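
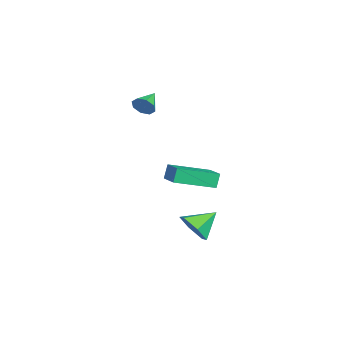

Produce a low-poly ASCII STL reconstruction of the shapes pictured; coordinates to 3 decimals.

solid 
facet normal 0.836 -0.440 -0.328
outer loop
vertex -3.072 -1.015 3.785
vertex -3.364 -1.158 3.233
vertex -3.019 -0.663 3.448
endloop
endfacet
facet normal 0.133 0.675 0.726
outer loop
vertex -3.072 -1.015 3.785
vertex -3.019 -0.663 3.448
vertex -4.416 -0.602 3.647
endloop
endfacet
facet normal 0.836 -0.441 -0.327
outer loop
vertex -3.019 -0.663 3.448
vertex -3.364 -1.158 3.233
vertex -3.167 -0.601 2.986
endloop
endfacet
facet normal 0.060 0.992 0.114
outer loop
vertex -3.019 -0.663 3.448
vertex -3.167 -0.601 2.986
vertex -4.416 -0.602 3.647
endloop
endfacet
facet normal 0.836 -0.441 -0.328
outer loop
vertex -3.167 -0.601 2.986
vertex -3.364 -1.158 3.233
vertex -3.431 -0.865 2.668
endloop
endfacet
facet normal -0.256 0.838 -0.483
outer loop
vertex -3.167 -0.601 2.986
vertex -3.431 -0.865 2.668
vertex -4.416 -0.602 3.647
endloop
endfacet
facet normal 0.836 -0.441 -0.328
outer loop
vertex -3.431 -0.865 2.668
vertex -3.364 -1.158 3.233
vertex -3.655 -1.3 2.682
endloop
endfacet
facet normal -0.630 0.302 -0.715
outer loop
vertex -3.431 -0.865 2.668
vertex -3.655 -1.3 2.682
vertex -4.416 -0.602 3.647
endloop
endfacet
facet normal 0.836 -0.441 -0.328
outer loop
vertex -3.655 -1.3 2.682
vertex -3.364 -1.158 3.233
vertex -3.709 -1.652 3.018
endloop
endfacet
facet normal -0.842 -0.299 -0.448
outer loop
vertex -3.655 -1.3 2.682
vertex -3.709 -1.652 3.018
vertex -4.416 -0.602 3.647
endloop
endfacet
facet normal 0.836 -0.441 -0.328
outer loop
vertex -3.709 -1.652 3.018
vertex -3.364 -1.158 3.233
vertex -3.56 -1.714 3.481
endloop
endfacet
facet normal -0.769 -0.617 0.165
outer loop
vertex -3.709 -1.652 3.018
vertex -3.56 -1.714 3.481
vertex -4.416 -0.602 3.647
endloop
endfacet
facet normal 0.835 -0.441 -0.329
outer loop
vertex -3.56 -1.714 3.481
vertex -3.364 -1.158 3.233
vertex -3.296 -1.451 3.798
endloop
endfacet
facet normal -0.454 -0.463 0.762
outer loop
vertex -3.56 -1.714 3.481
vertex -3.296 -1.451 3.798
vertex -4.416 -0.602 3.647
endloop
endfacet
facet normal 0.836 -0.439 -0.328
outer loop
vertex -3.296 -1.451 3.798
vertex -3.364 -1.158 3.233
vertex -3.072 -1.015 3.785
endloop
endfacet
facet normal -0.080 0.071 0.994
outer loop
vertex -3.296 -1.451 3.798
vertex -3.072 -1.015 3.785
vertex -4.416 -0.602 3.647
endloop
endfacet
facet normal 0.406 -0.760 -0.508
outer loop
vertex 3.164 1.663 -2.267
vertex 2.558 1.061 -1.851
vertex 2.323 1.482 -2.669
endloop
endfacet
facet normal -0.009 0.919 -0.394
outer loop
vertex 3.164 1.663 -2.267
vertex 2.323 1.482 -2.669
vertex 1.982 2.139 -1.129
endloop
endfacet
facet normal 0.406 -0.760 -0.508
outer loop
vertex 2.323 1.482 -2.669
vertex 2.558 1.061 -1.851
vertex 1.717 0.88 -2.253
endloop
endfacet
facet normal -0.770 0.508 -0.387
outer loop
vertex 2.323 1.482 -2.669
vertex 1.717 0.88 -2.253
vertex 1.982 2.139 -1.129
endloop
endfacet
facet normal 0.406 -0.760 -0.508
outer loop
vertex 1.717 0.88 -2.253
vertex 2.558 1.061 -1.851
vertex 1.952 0.459 -1.435
endloop
endfacet
facet normal -0.965 -0.030 0.262
outer loop
vertex 1.717 0.88 -2.253
vertex 1.952 0.459 -1.435
vertex 1.982 2.139 -1.129
endloop
endfacet
facet normal 0.405 -0.760 -0.509
outer loop
vertex 1.952 0.459 -1.435
vertex 2.558 1.061 -1.851
vertex 2.794 0.639 -1.033
endloop
endfacet
facet normal -0.398 -0.158 0.904
outer loop
vertex 1.952 0.459 -1.435
vertex 2.794 0.639 -1.033
vertex 1.982 2.139 -1.129
endloop
endfacet
facet normal 0.405 -0.760 -0.509
outer loop
vertex 2.794 0.639 -1.033
vertex 2.558 1.061 -1.851
vertex 3.4 1.241 -1.449
endloop
endfacet
facet normal 0.363 0.254 0.896
outer loop
vertex 2.794 0.639 -1.033
vertex 3.4 1.241 -1.449
vertex 1.982 2.139 -1.129
endloop
endfacet
facet normal 0.405 -0.760 -0.509
outer loop
vertex 3.4 1.241 -1.449
vertex 2.558 1.061 -1.851
vertex 3.164 1.663 -2.267
endloop
endfacet
facet normal 0.558 0.792 0.248
outer loop
vertex 3.4 1.241 -1.449
vertex 3.164 1.663 -2.267
vertex 1.982 2.139 -1.129
endloop
endfacet
facet normal -0.909 -0.324 -0.262
outer loop
vertex -1.376 -0.032 0.289
vertex -1.904 1.988 -0.374
vertex -1.087 -0.212 -0.49
endloop
endfacet
facet normal 0.241 -0.922 0.302
outer loop
vertex 0.104 0.212 -0.146
vertex -1.376 -0.032 0.289
vertex -1.087 -0.212 -0.49
endloop
endfacet
facet normal -0.909 -0.324 -0.264
outer loop
vertex -1.087 -0.212 -0.49
vertex -1.904 1.988 -0.374
vertex -1.614 1.808 -1.153
endloop
endfacet
facet normal 0.340 -0.212 -0.916
outer loop
vertex -1.614 1.808 -1.153
vertex 0.104 0.212 -0.146
vertex -1.087 -0.212 -0.49
endloop
endfacet
facet normal -0.340 0.212 0.916
outer loop
vertex -1.376 -0.032 0.289
vertex -0.713 2.412 -0.03
vertex -1.904 1.988 -0.374
endloop
endfacet
facet normal 0.241 -0.922 0.303
outer loop
vertex -0.186 0.392 0.633
vertex -1.376 -0.032 0.289
vertex 0.104 0.212 -0.146
endloop
endfacet
facet normal -0.340 0.212 0.916
outer loop
vertex -0.186 0.392 0.633
vertex -0.713 2.412 -0.03
vertex -1.376 -0.032 0.289
endloop
endfacet
facet normal -0.241 0.922 -0.303
outer loop
vertex -1.904 1.988 -0.374
vertex -0.713 2.412 -0.03
vertex -1.614 1.808 -1.153
endloop
endfacet
facet normal 0.340 -0.212 -0.916
outer loop
vertex -0.424 2.232 -0.809
vertex 0.104 0.212 -0.146
vertex -1.614 1.808 -1.153
endloop
endfacet
facet normal -0.241 0.922 -0.303
outer loop
vertex -1.614 1.808 -1.153
vertex -0.713 2.412 -0.03
vertex -0.424 2.232 -0.809
endloop
endfacet
facet normal 0.909 0.324 0.263
outer loop
vertex -0.424 2.232 -0.809
vertex -0.186 0.392 0.633
vertex 0.104 0.212 -0.146
endloop
endfacet
facet normal 0.909 0.323 0.263
outer loop
vertex -0.713 2.412 -0.03
vertex -0.186 0.392 0.633
vertex -0.424 2.232 -0.809
endloop
endfacet

endsolid


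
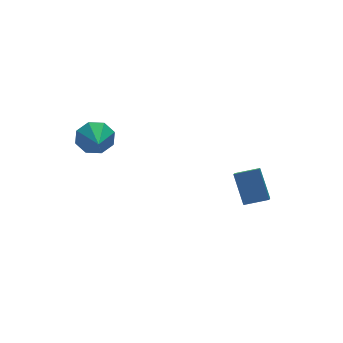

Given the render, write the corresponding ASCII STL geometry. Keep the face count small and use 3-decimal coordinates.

solid 
facet normal 0.356 0.865 -0.355
outer loop
vertex -3.017 0.976 1.522
vertex -3.569 0.878 0.73
vertex -3.688 1.285 1.602
endloop
endfacet
facet normal 0.076 -0.091 0.993
outer loop
vertex -3.017 0.976 1.522
vertex -3.688 1.285 1.602
vertex -4.291 -0.878 1.45
endloop
endfacet
facet normal 0.355 0.865 -0.355
outer loop
vertex -3.688 1.285 1.602
vertex -3.569 0.878 0.73
vertex -4.288 1.355 1.172
endloop
endfacet
facet normal -0.572 0.102 0.814
outer loop
vertex -3.688 1.285 1.602
vertex -4.288 1.355 1.172
vertex -4.291 -0.878 1.45
endloop
endfacet
facet normal 0.356 0.865 -0.355
outer loop
vertex -4.288 1.355 1.172
vertex -3.569 0.878 0.73
vertex -4.468 1.146 0.482
endloop
endfacet
facet normal -0.969 0.032 0.243
outer loop
vertex -4.288 1.355 1.172
vertex -4.468 1.146 0.482
vertex -4.291 -0.878 1.45
endloop
endfacet
facet normal 0.356 0.864 -0.356
outer loop
vertex -4.468 1.146 0.482
vertex -3.569 0.878 0.73
vertex -4.121 0.779 -0.062
endloop
endfacet
facet normal -0.884 -0.262 -0.387
outer loop
vertex -4.468 1.146 0.482
vertex -4.121 0.779 -0.062
vertex -4.291 -0.878 1.45
endloop
endfacet
facet normal 0.355 0.865 -0.356
outer loop
vertex -4.121 0.779 -0.062
vertex -3.569 0.878 0.73
vertex -3.45 0.47 -0.143
endloop
endfacet
facet normal -0.365 -0.607 -0.706
outer loop
vertex -4.121 0.779 -0.062
vertex -3.45 0.47 -0.143
vertex -4.291 -0.878 1.45
endloop
endfacet
facet normal 0.356 0.864 -0.355
outer loop
vertex -3.45 0.47 -0.143
vertex -3.569 0.878 0.73
vertex -2.85 0.4 0.288
endloop
endfacet
facet normal 0.285 -0.801 -0.527
outer loop
vertex -3.45 0.47 -0.143
vertex -2.85 0.4 0.288
vertex -4.291 -0.878 1.45
endloop
endfacet
facet normal 0.356 0.864 -0.355
outer loop
vertex -2.85 0.4 0.288
vertex -3.569 0.878 0.73
vertex -2.67 0.609 0.977
endloop
endfacet
facet normal 0.682 -0.730 0.043
outer loop
vertex -2.85 0.4 0.288
vertex -2.67 0.609 0.977
vertex -4.291 -0.878 1.45
endloop
endfacet
facet normal 0.356 0.864 -0.355
outer loop
vertex -2.67 0.609 0.977
vertex -3.569 0.878 0.73
vertex -3.017 0.976 1.522
endloop
endfacet
facet normal 0.597 -0.436 0.674
outer loop
vertex -2.67 0.609 0.977
vertex -3.017 0.976 1.522
vertex -4.291 -0.878 1.45
endloop
endfacet
facet normal -0.855 0.445 -0.265
outer loop
vertex 1.767 -3.71 -3.065
vertex 1.821 -2.699 -1.541
vertex 2.238 -3.069 -3.507
endloop
endfacet
facet normal -0.030 -0.552 -0.833
outer loop
vertex 3.299 -3.621 -3.179
vertex 1.767 -3.71 -3.065
vertex 2.238 -3.069 -3.507
endloop
endfacet
facet normal -0.855 0.445 -0.265
outer loop
vertex 2.238 -3.069 -3.507
vertex 1.821 -2.699 -1.541
vertex 2.292 -2.058 -1.983
endloop
endfacet
facet normal 0.517 0.705 -0.486
outer loop
vertex 2.292 -2.058 -1.983
vertex 3.299 -3.621 -3.179
vertex 2.238 -3.069 -3.507
endloop
endfacet
facet normal -0.517 -0.705 0.486
outer loop
vertex 1.767 -3.71 -3.065
vertex 2.882 -3.251 -1.213
vertex 1.821 -2.699 -1.541
endloop
endfacet
facet normal -0.030 -0.552 -0.833
outer loop
vertex 2.828 -4.262 -2.737
vertex 1.767 -3.71 -3.065
vertex 3.299 -3.621 -3.179
endloop
endfacet
facet normal -0.517 -0.705 0.486
outer loop
vertex 2.828 -4.262 -2.737
vertex 2.882 -3.251 -1.213
vertex 1.767 -3.71 -3.065
endloop
endfacet
facet normal 0.030 0.552 0.833
outer loop
vertex 1.821 -2.699 -1.541
vertex 2.882 -3.251 -1.213
vertex 2.292 -2.058 -1.983
endloop
endfacet
facet normal 0.517 0.705 -0.486
outer loop
vertex 3.353 -2.61 -1.655
vertex 3.299 -3.621 -3.179
vertex 2.292 -2.058 -1.983
endloop
endfacet
facet normal 0.030 0.552 0.833
outer loop
vertex 2.292 -2.058 -1.983
vertex 2.882 -3.251 -1.213
vertex 3.353 -2.61 -1.655
endloop
endfacet
facet normal 0.855 -0.445 0.265
outer loop
vertex 3.353 -2.61 -1.655
vertex 2.828 -4.262 -2.737
vertex 3.299 -3.621 -3.179
endloop
endfacet
facet normal 0.855 -0.445 0.265
outer loop
vertex 2.882 -3.251 -1.213
vertex 2.828 -4.262 -2.737
vertex 3.353 -2.61 -1.655
endloop
endfacet

endsolid


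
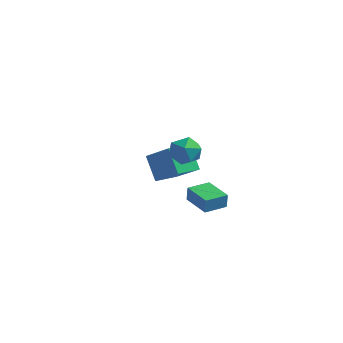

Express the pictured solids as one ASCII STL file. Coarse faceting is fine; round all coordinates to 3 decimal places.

solid 
facet normal -0.356 0.933 -0.058
outer loop
vertex 0.181 -2.899 2.331
vertex -0.104 -2.959 3.109
vertex 0.664 -2.675 2.969
endloop
endfacet
facet normal 0.223 0.855 -0.469
outer loop
vertex 0.181 -2.899 2.331
vertex 0.664 -2.675 2.969
vertex 0.985 -3.106 2.336
endloop
endfacet
facet normal 0.092 0.333 -0.938
outer loop
vertex 0.181 -2.899 2.331
vertex 0.985 -3.106 2.336
vertex 0.416 -3.657 2.085
endloop
endfacet
facet normal -0.569 0.089 -0.818
outer loop
vertex 0.181 -2.899 2.331
vertex 0.416 -3.657 2.085
vertex -0.257 -3.566 2.563
endloop
endfacet
facet normal -0.845 0.459 -0.274
outer loop
vertex 0.181 -2.899 2.331
vertex -0.257 -3.566 2.563
vertex -0.104 -2.959 3.109
endloop
endfacet
facet normal 0.763 0.644 -0.052
outer loop
vertex 0.985 -3.106 2.336
vertex 0.664 -2.675 2.969
vertex 1.197 -3.294 3.117
endloop
endfacet
facet normal -0.174 0.772 0.612
outer loop
vertex 0.664 -2.675 2.969
vertex -0.104 -2.959 3.109
vertex 0.524 -3.203 3.595
endloop
endfacet
facet normal -0.965 0.006 0.263
outer loop
vertex -0.104 -2.959 3.109
vertex -0.257 -3.566 2.563
vertex -0.045 -3.754 3.344
endloop
endfacet
facet normal -0.518 -0.593 -0.616
outer loop
vertex -0.257 -3.566 2.563
vertex 0.416 -3.657 2.085
vertex 0.276 -4.185 2.711
endloop
endfacet
facet normal 0.550 -0.199 -0.811
outer loop
vertex 0.416 -3.657 2.085
vertex 0.985 -3.106 2.336
vertex 1.044 -3.901 2.571
endloop
endfacet
facet normal 0.569 -0.089 0.818
outer loop
vertex 0.759 -3.961 3.349
vertex 1.197 -3.294 3.117
vertex 0.524 -3.203 3.595
endloop
endfacet
facet normal -0.092 -0.333 0.938
outer loop
vertex 0.759 -3.961 3.349
vertex 0.524 -3.203 3.595
vertex -0.045 -3.754 3.344
endloop
endfacet
facet normal -0.223 -0.855 0.469
outer loop
vertex 0.759 -3.961 3.349
vertex -0.045 -3.754 3.344
vertex 0.276 -4.185 2.711
endloop
endfacet
facet normal 0.356 -0.933 0.058
outer loop
vertex 0.759 -3.961 3.349
vertex 0.276 -4.185 2.711
vertex 1.044 -3.901 2.571
endloop
endfacet
facet normal 0.845 -0.459 0.274
outer loop
vertex 0.759 -3.961 3.349
vertex 1.044 -3.901 2.571
vertex 1.197 -3.294 3.117
endloop
endfacet
facet normal 0.518 0.593 0.616
outer loop
vertex 0.524 -3.203 3.595
vertex 1.197 -3.294 3.117
vertex 0.664 -2.675 2.969
endloop
endfacet
facet normal -0.550 0.199 0.811
outer loop
vertex -0.045 -3.754 3.344
vertex 0.524 -3.203 3.595
vertex -0.104 -2.959 3.109
endloop
endfacet
facet normal -0.763 -0.644 0.052
outer loop
vertex 0.276 -4.185 2.711
vertex -0.045 -3.754 3.344
vertex -0.257 -3.566 2.563
endloop
endfacet
facet normal 0.174 -0.772 -0.612
outer loop
vertex 1.044 -3.901 2.571
vertex 0.276 -4.185 2.711
vertex 0.416 -3.657 2.085
endloop
endfacet
facet normal 0.965 -0.006 -0.263
outer loop
vertex 1.197 -3.294 3.117
vertex 1.044 -3.901 2.571
vertex 0.985 -3.106 2.336
endloop
endfacet
facet normal -0.765 0.225 -0.604
outer loop
vertex -4.567 1.207 -1.349
vertex -4.112 2.374 -1.491
vertex -3.745 0.738 -2.564
endloop
endfacet
facet normal -0.361 -0.926 0.113
outer loop
vertex -2.208 0.286 -1.349
vertex -4.567 1.207 -1.349
vertex -3.745 0.738 -2.564
endloop
endfacet
facet normal -0.764 0.225 -0.605
outer loop
vertex -3.745 0.738 -2.564
vertex -4.112 2.374 -1.491
vertex -3.289 1.904 -2.706
endloop
endfacet
facet normal 0.534 -0.305 -0.789
outer loop
vertex -3.289 1.904 -2.706
vertex -2.208 0.286 -1.349
vertex -3.745 0.738 -2.564
endloop
endfacet
facet normal -0.534 0.304 0.789
outer loop
vertex -4.567 1.207 -1.349
vertex -2.575 1.922 -0.276
vertex -4.112 2.374 -1.491
endloop
endfacet
facet normal -0.361 -0.926 0.113
outer loop
vertex -3.031 0.756 -0.134
vertex -4.567 1.207 -1.349
vertex -2.208 0.286 -1.349
endloop
endfacet
facet normal -0.534 0.305 0.788
outer loop
vertex -3.031 0.756 -0.134
vertex -2.575 1.922 -0.276
vertex -4.567 1.207 -1.349
endloop
endfacet
facet normal 0.362 0.925 -0.113
outer loop
vertex -4.112 2.374 -1.491
vertex -2.575 1.922 -0.276
vertex -3.289 1.904 -2.706
endloop
endfacet
facet normal 0.534 -0.304 -0.789
outer loop
vertex -1.753 1.453 -1.491
vertex -2.208 0.286 -1.349
vertex -3.289 1.904 -2.706
endloop
endfacet
facet normal 0.361 0.926 -0.113
outer loop
vertex -3.289 1.904 -2.706
vertex -2.575 1.922 -0.276
vertex -1.753 1.453 -1.491
endloop
endfacet
facet normal 0.764 -0.224 0.605
outer loop
vertex -1.753 1.453 -1.491
vertex -3.031 0.756 -0.134
vertex -2.208 0.286 -1.349
endloop
endfacet
facet normal 0.764 -0.225 0.604
outer loop
vertex -2.575 1.922 -0.276
vertex -3.031 0.756 -0.134
vertex -1.753 1.453 -1.491
endloop
endfacet
facet normal -0.906 0.420 0.056
outer loop
vertex -2.505 1.608 -3.087
vertex -1.989 2.724 -3.118
vertex -2.555 1.609 -3.896
endloop
endfacet
facet normal -0.420 -0.907 0.025
outer loop
vertex -1.151 0.956 -3.982
vertex -2.505 1.608 -3.087
vertex -2.555 1.609 -3.896
endloop
endfacet
facet normal -0.905 0.421 0.055
outer loop
vertex -2.555 1.609 -3.896
vertex -1.989 2.724 -3.118
vertex -2.038 2.724 -3.926
endloop
endfacet
facet normal -0.061 0.001 -0.998
outer loop
vertex -2.038 2.724 -3.926
vertex -1.151 0.956 -3.982
vertex -2.555 1.609 -3.896
endloop
endfacet
facet normal 0.061 -0.000 0.998
outer loop
vertex -2.505 1.608 -3.087
vertex -0.585 2.071 -3.204
vertex -1.989 2.724 -3.118
endloop
endfacet
facet normal -0.420 -0.907 0.025
outer loop
vertex -1.102 0.956 -3.174
vertex -2.505 1.608 -3.087
vertex -1.151 0.956 -3.982
endloop
endfacet
facet normal 0.061 -0.002 0.998
outer loop
vertex -1.102 0.956 -3.174
vertex -0.585 2.071 -3.204
vertex -2.505 1.608 -3.087
endloop
endfacet
facet normal 0.420 0.907 -0.025
outer loop
vertex -1.989 2.724 -3.118
vertex -0.585 2.071 -3.204
vertex -2.038 2.724 -3.926
endloop
endfacet
facet normal -0.062 0.001 -0.998
outer loop
vertex -0.635 2.072 -4.013
vertex -1.151 0.956 -3.982
vertex -2.038 2.724 -3.926
endloop
endfacet
facet normal 0.420 0.907 -0.025
outer loop
vertex -2.038 2.724 -3.926
vertex -0.585 2.071 -3.204
vertex -0.635 2.072 -4.013
endloop
endfacet
facet normal 0.906 -0.420 -0.055
outer loop
vertex -0.635 2.072 -4.013
vertex -1.102 0.956 -3.174
vertex -1.151 0.956 -3.982
endloop
endfacet
facet normal 0.905 -0.421 -0.056
outer loop
vertex -0.585 2.071 -3.204
vertex -1.102 0.956 -3.174
vertex -0.635 2.072 -4.013
endloop
endfacet

endsolid


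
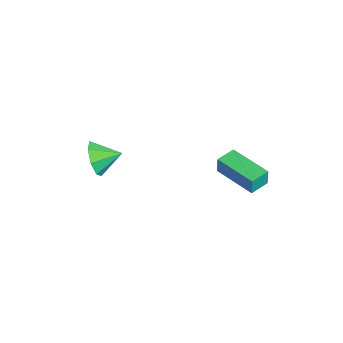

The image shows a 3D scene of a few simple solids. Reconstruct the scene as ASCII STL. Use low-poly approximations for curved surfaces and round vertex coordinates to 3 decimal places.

solid 
facet normal -0.227 -0.919 -0.322
outer loop
vertex 0.527 -3.656 2.008
vertex 0.024 -3.801 2.777
vertex -0.152 -3.461 1.929
endloop
endfacet
facet normal 0.287 0.765 -0.577
outer loop
vertex 0.527 -3.656 2.008
vertex -0.152 -3.461 1.929
vertex 0.296 -2.699 3.163
endloop
endfacet
facet normal -0.228 -0.919 -0.321
outer loop
vertex -0.152 -3.461 1.929
vertex 0.024 -3.801 2.777
vertex -0.729 -3.464 2.347
endloop
endfacet
facet normal -0.307 0.856 -0.417
outer loop
vertex -0.152 -3.461 1.929
vertex -0.729 -3.464 2.347
vertex 0.296 -2.699 3.163
endloop
endfacet
facet normal -0.226 -0.919 -0.323
outer loop
vertex -0.729 -3.464 2.347
vertex 0.024 -3.801 2.777
vertex -0.865 -3.666 3.016
endloop
endfacet
facet normal -0.644 0.759 0.098
outer loop
vertex -0.729 -3.464 2.347
vertex -0.865 -3.666 3.016
vertex 0.296 -2.699 3.163
endloop
endfacet
facet normal -0.226 -0.919 -0.322
outer loop
vertex -0.865 -3.666 3.016
vertex 0.024 -3.801 2.777
vertex -0.48 -3.946 3.545
endloop
endfacet
facet normal -0.526 0.531 0.664
outer loop
vertex -0.865 -3.666 3.016
vertex -0.48 -3.946 3.545
vertex 0.296 -2.699 3.163
endloop
endfacet
facet normal -0.227 -0.919 -0.323
outer loop
vertex -0.48 -3.946 3.545
vertex 0.024 -3.801 2.777
vertex 0.2 -4.142 3.624
endloop
endfacet
facet normal -0.023 0.306 0.952
outer loop
vertex -0.48 -3.946 3.545
vertex 0.2 -4.142 3.624
vertex 0.296 -2.699 3.163
endloop
endfacet
facet normal -0.227 -0.919 -0.323
outer loop
vertex 0.2 -4.142 3.624
vertex 0.024 -3.801 2.777
vertex 0.776 -4.138 3.207
endloop
endfacet
facet normal 0.572 0.215 0.792
outer loop
vertex 0.2 -4.142 3.624
vertex 0.776 -4.138 3.207
vertex 0.296 -2.699 3.163
endloop
endfacet
facet normal -0.228 -0.919 -0.322
outer loop
vertex 0.776 -4.138 3.207
vertex 0.024 -3.801 2.777
vertex 0.912 -3.937 2.537
endloop
endfacet
facet normal 0.909 0.312 0.278
outer loop
vertex 0.776 -4.138 3.207
vertex 0.912 -3.937 2.537
vertex 0.296 -2.699 3.163
endloop
endfacet
facet normal -0.228 -0.919 -0.322
outer loop
vertex 0.912 -3.937 2.537
vertex 0.024 -3.801 2.777
vertex 0.527 -3.656 2.008
endloop
endfacet
facet normal 0.791 0.540 -0.289
outer loop
vertex 0.912 -3.937 2.537
vertex 0.527 -3.656 2.008
vertex 0.296 -2.699 3.163
endloop
endfacet
facet normal -0.514 0.855 0.067
outer loop
vertex 1.439 1.856 3.489
vertex 3.16 2.902 3.33
vertex 1.352 1.871 2.634
endloop
endfacet
facet normal -0.852 -0.518 0.078
outer loop
vertex 1.84 1.058 2.57
vertex 1.439 1.856 3.489
vertex 1.352 1.871 2.634
endloop
endfacet
facet normal -0.513 0.856 0.066
outer loop
vertex 1.352 1.871 2.634
vertex 3.16 2.902 3.33
vertex 3.073 2.916 2.475
endloop
endfacet
facet normal -0.102 0.017 -0.995
outer loop
vertex 3.073 2.916 2.475
vertex 1.84 1.058 2.57
vertex 1.352 1.871 2.634
endloop
endfacet
facet normal 0.102 -0.017 0.995
outer loop
vertex 1.439 1.856 3.489
vertex 3.648 2.089 3.266
vertex 3.16 2.902 3.33
endloop
endfacet
facet normal -0.852 -0.518 0.078
outer loop
vertex 1.927 1.044 3.425
vertex 1.439 1.856 3.489
vertex 1.84 1.058 2.57
endloop
endfacet
facet normal 0.102 -0.017 0.995
outer loop
vertex 1.927 1.044 3.425
vertex 3.648 2.089 3.266
vertex 1.439 1.856 3.489
endloop
endfacet
facet normal 0.852 0.518 -0.078
outer loop
vertex 3.16 2.902 3.33
vertex 3.648 2.089 3.266
vertex 3.073 2.916 2.475
endloop
endfacet
facet normal -0.102 0.017 -0.995
outer loop
vertex 3.561 2.104 2.411
vertex 1.84 1.058 2.57
vertex 3.073 2.916 2.475
endloop
endfacet
facet normal 0.852 0.518 -0.078
outer loop
vertex 3.073 2.916 2.475
vertex 3.648 2.089 3.266
vertex 3.561 2.104 2.411
endloop
endfacet
facet normal 0.514 -0.855 -0.066
outer loop
vertex 3.561 2.104 2.411
vertex 1.927 1.044 3.425
vertex 1.84 1.058 2.57
endloop
endfacet
facet normal 0.513 -0.856 -0.067
outer loop
vertex 3.648 2.089 3.266
vertex 1.927 1.044 3.425
vertex 3.561 2.104 2.411
endloop
endfacet

endsolid


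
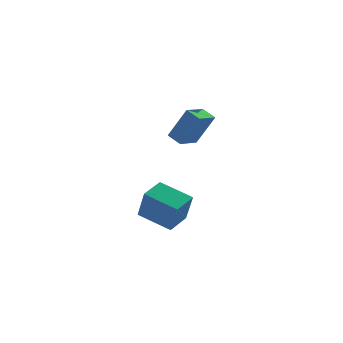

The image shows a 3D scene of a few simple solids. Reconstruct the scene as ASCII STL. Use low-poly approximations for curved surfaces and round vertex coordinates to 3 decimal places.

solid 
facet normal -0.853 0.378 0.360
outer loop
vertex -1.457 3.219 -1.409
vertex -0.707 4.525 -1.001
vertex -1.884 4.055 -3.299
endloop
endfacet
facet normal -0.481 -0.837 -0.262
outer loop
vertex -0.033 3.235 -4.079
vertex -1.457 3.219 -1.409
vertex -1.884 4.055 -3.299
endloop
endfacet
facet normal -0.853 0.378 0.360
outer loop
vertex -1.884 4.055 -3.299
vertex -0.707 4.525 -1.001
vertex -1.134 5.361 -2.891
endloop
endfacet
facet normal -0.202 0.396 -0.896
outer loop
vertex -1.134 5.361 -2.891
vertex -0.033 3.235 -4.079
vertex -1.884 4.055 -3.299
endloop
endfacet
facet normal 0.202 -0.396 0.896
outer loop
vertex -1.457 3.219 -1.409
vertex 1.144 3.705 -1.781
vertex -0.707 4.525 -1.001
endloop
endfacet
facet normal -0.481 -0.837 -0.262
outer loop
vertex 0.394 2.399 -2.189
vertex -1.457 3.219 -1.409
vertex -0.033 3.235 -4.079
endloop
endfacet
facet normal 0.202 -0.396 0.896
outer loop
vertex 0.394 2.399 -2.189
vertex 1.144 3.705 -1.781
vertex -1.457 3.219 -1.409
endloop
endfacet
facet normal 0.481 0.837 0.262
outer loop
vertex -0.707 4.525 -1.001
vertex 1.144 3.705 -1.781
vertex -1.134 5.361 -2.891
endloop
endfacet
facet normal -0.202 0.396 -0.896
outer loop
vertex 0.717 4.541 -3.671
vertex -0.033 3.235 -4.079
vertex -1.134 5.361 -2.891
endloop
endfacet
facet normal 0.481 0.837 0.262
outer loop
vertex -1.134 5.361 -2.891
vertex 1.144 3.705 -1.781
vertex 0.717 4.541 -3.671
endloop
endfacet
facet normal 0.853 -0.378 -0.360
outer loop
vertex 0.717 4.541 -3.671
vertex 0.394 2.399 -2.189
vertex -0.033 3.235 -4.079
endloop
endfacet
facet normal 0.853 -0.378 -0.360
outer loop
vertex 1.144 3.705 -1.781
vertex 0.394 2.399 -2.189
vertex 0.717 4.541 -3.671
endloop
endfacet
facet normal -0.707 0.559 0.433
outer loop
vertex 0.855 2.742 4.952
vertex 1.641 3.953 4.673
vertex -0.154 2.955 3.031
endloop
endfacet
facet normal -0.535 -0.823 0.190
outer loop
vertex 0.539 2.407 2.607
vertex 0.855 2.742 4.952
vertex -0.154 2.955 3.031
endloop
endfacet
facet normal -0.707 0.559 0.433
outer loop
vertex -0.154 2.955 3.031
vertex 1.641 3.953 4.673
vertex 0.632 4.165 2.752
endloop
endfacet
facet normal -0.462 0.097 -0.881
outer loop
vertex 0.632 4.165 2.752
vertex 0.539 2.407 2.607
vertex -0.154 2.955 3.031
endloop
endfacet
facet normal 0.462 -0.097 0.881
outer loop
vertex 0.855 2.742 4.952
vertex 2.334 3.405 4.249
vertex 1.641 3.953 4.673
endloop
endfacet
facet normal -0.534 -0.824 0.190
outer loop
vertex 1.548 2.195 4.528
vertex 0.855 2.742 4.952
vertex 0.539 2.407 2.607
endloop
endfacet
facet normal 0.462 -0.097 0.881
outer loop
vertex 1.548 2.195 4.528
vertex 2.334 3.405 4.249
vertex 0.855 2.742 4.952
endloop
endfacet
facet normal 0.535 0.823 -0.190
outer loop
vertex 1.641 3.953 4.673
vertex 2.334 3.405 4.249
vertex 0.632 4.165 2.752
endloop
endfacet
facet normal -0.463 0.097 -0.881
outer loop
vertex 1.325 3.618 2.328
vertex 0.539 2.407 2.607
vertex 0.632 4.165 2.752
endloop
endfacet
facet normal 0.534 0.824 -0.189
outer loop
vertex 0.632 4.165 2.752
vertex 2.334 3.405 4.249
vertex 1.325 3.618 2.328
endloop
endfacet
facet normal 0.707 -0.559 -0.433
outer loop
vertex 1.325 3.618 2.328
vertex 1.548 2.195 4.528
vertex 0.539 2.407 2.607
endloop
endfacet
facet normal 0.707 -0.559 -0.433
outer loop
vertex 2.334 3.405 4.249
vertex 1.548 2.195 4.528
vertex 1.325 3.618 2.328
endloop
endfacet

endsolid


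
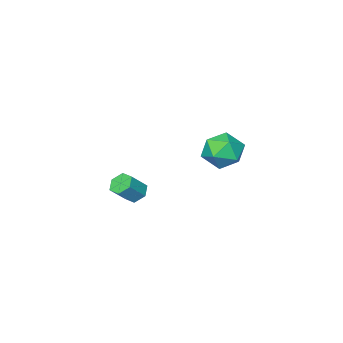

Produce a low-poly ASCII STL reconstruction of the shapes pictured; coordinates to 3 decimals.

solid 
facet normal -0.695 0.050 -0.718
outer loop
vertex 3.082 0.6 -0.3
vertex 2.659 0.232 0.084
vertex 2.658 0.91 0.132
endloop
endfacet
facet normal 0.359 0.889 -0.286
outer loop
vertex 3.082 0.6 -0.3
vertex 2.658 0.91 0.132
vertex 3.964 0.537 0.612
endloop
endfacet
facet normal 0.359 0.889 -0.286
outer loop
vertex 3.964 0.537 0.612
vertex 2.658 0.91 0.132
vertex 3.54 0.847 1.044
endloop
endfacet
facet normal 0.695 -0.050 0.718
outer loop
vertex 3.964 0.537 0.612
vertex 3.54 0.847 1.044
vertex 3.541 0.168 0.996
endloop
endfacet
facet normal -0.695 0.050 -0.718
outer loop
vertex 2.658 0.91 0.132
vertex 2.659 0.232 0.084
vertex 2.235 0.542 0.516
endloop
endfacet
facet normal -0.361 0.839 0.407
outer loop
vertex 2.658 0.91 0.132
vertex 2.235 0.542 0.516
vertex 3.54 0.847 1.044
endloop
endfacet
facet normal -0.361 0.839 0.408
outer loop
vertex 3.54 0.847 1.044
vertex 2.235 0.542 0.516
vertex 3.117 0.478 1.428
endloop
endfacet
facet normal 0.695 -0.050 0.718
outer loop
vertex 3.54 0.847 1.044
vertex 3.117 0.478 1.428
vertex 3.541 0.168 0.996
endloop
endfacet
facet normal -0.695 0.050 -0.718
outer loop
vertex 2.235 0.542 0.516
vertex 2.659 0.232 0.084
vertex 2.236 -0.137 0.468
endloop
endfacet
facet normal -0.720 -0.050 0.692
outer loop
vertex 2.235 0.542 0.516
vertex 2.236 -0.137 0.468
vertex 3.117 0.478 1.428
endloop
endfacet
facet normal -0.720 -0.050 0.693
outer loop
vertex 3.117 0.478 1.428
vertex 2.236 -0.137 0.468
vertex 3.118 -0.2 1.38
endloop
endfacet
facet normal 0.695 -0.050 0.718
outer loop
vertex 3.117 0.478 1.428
vertex 3.118 -0.2 1.38
vertex 3.541 0.168 0.996
endloop
endfacet
facet normal -0.695 0.050 -0.718
outer loop
vertex 2.236 -0.137 0.468
vertex 2.659 0.232 0.084
vertex 2.66 -0.447 0.036
endloop
endfacet
facet normal -0.359 -0.889 0.286
outer loop
vertex 2.236 -0.137 0.468
vertex 2.66 -0.447 0.036
vertex 3.118 -0.2 1.38
endloop
endfacet
facet normal -0.359 -0.889 0.286
outer loop
vertex 3.118 -0.2 1.38
vertex 2.66 -0.447 0.036
vertex 3.542 -0.51 0.948
endloop
endfacet
facet normal 0.695 -0.050 0.718
outer loop
vertex 3.118 -0.2 1.38
vertex 3.542 -0.51 0.948
vertex 3.541 0.168 0.996
endloop
endfacet
facet normal -0.695 0.050 -0.718
outer loop
vertex 2.66 -0.447 0.036
vertex 2.659 0.232 0.084
vertex 3.083 -0.078 -0.348
endloop
endfacet
facet normal 0.362 -0.839 -0.408
outer loop
vertex 2.66 -0.447 0.036
vertex 3.083 -0.078 -0.348
vertex 3.542 -0.51 0.948
endloop
endfacet
facet normal 0.360 -0.839 -0.407
outer loop
vertex 3.542 -0.51 0.948
vertex 3.083 -0.078 -0.348
vertex 3.965 -0.142 0.564
endloop
endfacet
facet normal 0.695 -0.050 0.718
outer loop
vertex 3.542 -0.51 0.948
vertex 3.965 -0.142 0.564
vertex 3.541 0.168 0.996
endloop
endfacet
facet normal -0.695 0.050 -0.718
outer loop
vertex 3.083 -0.078 -0.348
vertex 2.659 0.232 0.084
vertex 3.082 0.6 -0.3
endloop
endfacet
facet normal 0.720 0.050 -0.692
outer loop
vertex 3.083 -0.078 -0.348
vertex 3.082 0.6 -0.3
vertex 3.965 -0.142 0.564
endloop
endfacet
facet normal 0.720 0.050 -0.693
outer loop
vertex 3.965 -0.142 0.564
vertex 3.082 0.6 -0.3
vertex 3.964 0.537 0.612
endloop
endfacet
facet normal 0.695 -0.050 0.718
outer loop
vertex 3.965 -0.142 0.564
vertex 3.964 0.537 0.612
vertex 3.541 0.168 0.996
endloop
endfacet
facet normal -0.950 0.219 -0.220
outer loop
vertex -3.767 0.34 -0.082
vertex -4.139 -0.583 0.605
vertex -3.999 0.515 1.092
endloop
endfacet
facet normal -0.545 0.807 -0.228
outer loop
vertex -3.767 0.34 -0.082
vertex -3.999 0.515 1.092
vertex -3.029 1.027 0.585
endloop
endfacet
facet normal -0.023 0.709 -0.705
outer loop
vertex -3.767 0.34 -0.082
vertex -3.029 1.027 0.585
vertex -2.569 0.246 -0.216
endloop
endfacet
facet normal -0.106 0.060 -0.993
outer loop
vertex -3.767 0.34 -0.082
vertex -2.569 0.246 -0.216
vertex -3.255 -0.749 -0.203
endloop
endfacet
facet normal -0.679 -0.242 -0.693
outer loop
vertex -3.767 0.34 -0.082
vertex -3.255 -0.749 -0.203
vertex -4.139 -0.583 0.605
endloop
endfacet
facet normal -0.245 0.876 0.416
outer loop
vertex -3.029 1.027 0.585
vertex -3.999 0.515 1.092
vertex -2.945 0.529 1.683
endloop
endfacet
facet normal -0.901 -0.075 0.428
outer loop
vertex -3.999 0.515 1.092
vertex -4.139 -0.583 0.605
vertex -3.631 -0.466 1.696
endloop
endfacet
facet normal -0.462 -0.820 -0.337
outer loop
vertex -4.139 -0.583 0.605
vertex -3.255 -0.749 -0.203
vertex -3.171 -1.247 0.895
endloop
endfacet
facet normal 0.465 -0.331 -0.821
outer loop
vertex -3.255 -0.749 -0.203
vertex -2.569 0.246 -0.216
vertex -2.201 -0.735 0.388
endloop
endfacet
facet normal 0.599 0.718 -0.356
outer loop
vertex -2.569 0.246 -0.216
vertex -3.029 1.027 0.585
vertex -2.061 0.363 0.875
endloop
endfacet
facet normal 0.106 -0.060 0.993
outer loop
vertex -2.433 -0.56 1.562
vertex -2.945 0.529 1.683
vertex -3.631 -0.466 1.696
endloop
endfacet
facet normal 0.023 -0.709 0.705
outer loop
vertex -2.433 -0.56 1.562
vertex -3.631 -0.466 1.696
vertex -3.171 -1.247 0.895
endloop
endfacet
facet normal 0.545 -0.807 0.228
outer loop
vertex -2.433 -0.56 1.562
vertex -3.171 -1.247 0.895
vertex -2.201 -0.735 0.388
endloop
endfacet
facet normal 0.950 -0.219 0.220
outer loop
vertex -2.433 -0.56 1.562
vertex -2.201 -0.735 0.388
vertex -2.061 0.363 0.875
endloop
endfacet
facet normal 0.679 0.242 0.693
outer loop
vertex -2.433 -0.56 1.562
vertex -2.061 0.363 0.875
vertex -2.945 0.529 1.683
endloop
endfacet
facet normal -0.465 0.331 0.821
outer loop
vertex -3.631 -0.466 1.696
vertex -2.945 0.529 1.683
vertex -3.999 0.515 1.092
endloop
endfacet
facet normal -0.599 -0.718 0.356
outer loop
vertex -3.171 -1.247 0.895
vertex -3.631 -0.466 1.696
vertex -4.139 -0.583 0.605
endloop
endfacet
facet normal 0.245 -0.876 -0.416
outer loop
vertex -2.201 -0.735 0.388
vertex -3.171 -1.247 0.895
vertex -3.255 -0.749 -0.203
endloop
endfacet
facet normal 0.901 0.075 -0.428
outer loop
vertex -2.061 0.363 0.875
vertex -2.201 -0.735 0.388
vertex -2.569 0.246 -0.216
endloop
endfacet
facet normal 0.462 0.820 0.337
outer loop
vertex -2.945 0.529 1.683
vertex -2.061 0.363 0.875
vertex -3.029 1.027 0.585
endloop
endfacet

endsolid


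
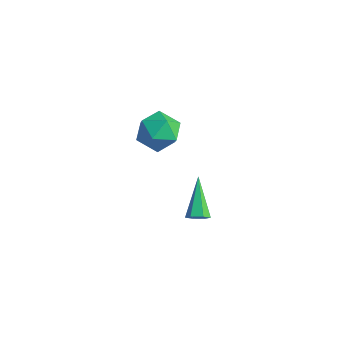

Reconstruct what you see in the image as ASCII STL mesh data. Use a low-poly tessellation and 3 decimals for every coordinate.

solid 
facet normal 0.564 -0.585 -0.583
outer loop
vertex 3.917 -2.439 -2.557
vertex 3.562 -2.392 -2.948
vertex 3.961 -2.046 -2.909
endloop
endfacet
facet normal 0.673 0.451 0.587
outer loop
vertex 3.917 -2.439 -2.557
vertex 3.961 -2.046 -2.909
vertex 2.438 -1.228 -1.792
endloop
endfacet
facet normal 0.565 -0.586 -0.581
outer loop
vertex 3.961 -2.046 -2.909
vertex 3.562 -2.392 -2.948
vertex 3.607 -1.999 -3.301
endloop
endfacet
facet normal 0.345 0.917 -0.201
outer loop
vertex 3.961 -2.046 -2.909
vertex 3.607 -1.999 -3.301
vertex 2.438 -1.228 -1.792
endloop
endfacet
facet normal 0.566 -0.586 -0.580
outer loop
vertex 3.607 -1.999 -3.301
vertex 3.562 -2.392 -2.948
vertex 3.208 -2.346 -3.34
endloop
endfacet
facet normal -0.456 0.598 -0.659
outer loop
vertex 3.607 -1.999 -3.301
vertex 3.208 -2.346 -3.34
vertex 2.438 -1.228 -1.792
endloop
endfacet
facet normal 0.566 -0.586 -0.580
outer loop
vertex 3.208 -2.346 -3.34
vertex 3.562 -2.392 -2.948
vertex 3.163 -2.739 -2.987
endloop
endfacet
facet normal -0.927 -0.187 -0.326
outer loop
vertex 3.208 -2.346 -3.34
vertex 3.163 -2.739 -2.987
vertex 2.438 -1.228 -1.792
endloop
endfacet
facet normal 0.565 -0.584 -0.583
outer loop
vertex 3.163 -2.739 -2.987
vertex 3.562 -2.392 -2.948
vertex 3.518 -2.786 -2.596
endloop
endfacet
facet normal -0.598 -0.654 0.464
outer loop
vertex 3.163 -2.739 -2.987
vertex 3.518 -2.786 -2.596
vertex 2.438 -1.228 -1.792
endloop
endfacet
facet normal 0.565 -0.584 -0.583
outer loop
vertex 3.518 -2.786 -2.596
vertex 3.562 -2.392 -2.948
vertex 3.917 -2.439 -2.557
endloop
endfacet
facet normal 0.202 -0.335 0.920
outer loop
vertex 3.518 -2.786 -2.596
vertex 3.917 -2.439 -2.557
vertex 2.438 -1.228 -1.792
endloop
endfacet
facet normal -0.778 -0.599 0.190
outer loop
vertex 1.145 -3.268 2.515
vertex 1.742 -4.084 2.385
vertex 1.645 -3.665 3.31
endloop
endfacet
facet normal -0.842 0.020 0.539
outer loop
vertex 1.145 -3.268 2.515
vertex 1.645 -3.665 3.31
vertex 1.594 -2.653 3.193
endloop
endfacet
facet normal -0.836 0.546 0.058
outer loop
vertex 1.145 -3.268 2.515
vertex 1.594 -2.653 3.193
vertex 1.659 -2.447 2.197
endloop
endfacet
facet normal -0.768 0.253 -0.588
outer loop
vertex 1.145 -3.268 2.515
vertex 1.659 -2.447 2.197
vertex 1.751 -3.331 1.697
endloop
endfacet
facet normal -0.732 -0.455 -0.507
outer loop
vertex 1.145 -3.268 2.515
vertex 1.751 -3.331 1.697
vertex 1.742 -4.084 2.385
endloop
endfacet
facet normal -0.269 0.097 0.958
outer loop
vertex 1.594 -2.653 3.193
vertex 1.645 -3.665 3.31
vertex 2.469 -3.089 3.483
endloop
endfacet
facet normal -0.164 -0.905 0.393
outer loop
vertex 1.645 -3.665 3.31
vertex 1.742 -4.084 2.385
vertex 2.561 -3.973 2.983
endloop
endfacet
facet normal -0.091 -0.671 -0.736
outer loop
vertex 1.742 -4.084 2.385
vertex 1.751 -3.331 1.697
vertex 2.626 -3.767 1.987
endloop
endfacet
facet normal -0.150 0.475 -0.867
outer loop
vertex 1.751 -3.331 1.697
vertex 1.659 -2.447 2.197
vertex 2.575 -2.755 1.87
endloop
endfacet
facet normal -0.260 0.949 0.179
outer loop
vertex 1.659 -2.447 2.197
vertex 1.594 -2.653 3.193
vertex 2.478 -2.336 2.795
endloop
endfacet
facet normal 0.768 -0.253 0.588
outer loop
vertex 3.075 -3.152 2.665
vertex 2.469 -3.089 3.483
vertex 2.561 -3.973 2.983
endloop
endfacet
facet normal 0.836 -0.546 -0.058
outer loop
vertex 3.075 -3.152 2.665
vertex 2.561 -3.973 2.983
vertex 2.626 -3.767 1.987
endloop
endfacet
facet normal 0.842 -0.020 -0.539
outer loop
vertex 3.075 -3.152 2.665
vertex 2.626 -3.767 1.987
vertex 2.575 -2.755 1.87
endloop
endfacet
facet normal 0.778 0.599 -0.190
outer loop
vertex 3.075 -3.152 2.665
vertex 2.575 -2.755 1.87
vertex 2.478 -2.336 2.795
endloop
endfacet
facet normal 0.732 0.455 0.507
outer loop
vertex 3.075 -3.152 2.665
vertex 2.478 -2.336 2.795
vertex 2.469 -3.089 3.483
endloop
endfacet
facet normal 0.150 -0.475 0.867
outer loop
vertex 2.561 -3.973 2.983
vertex 2.469 -3.089 3.483
vertex 1.645 -3.665 3.31
endloop
endfacet
facet normal 0.260 -0.949 -0.179
outer loop
vertex 2.626 -3.767 1.987
vertex 2.561 -3.973 2.983
vertex 1.742 -4.084 2.385
endloop
endfacet
facet normal 0.269 -0.097 -0.958
outer loop
vertex 2.575 -2.755 1.87
vertex 2.626 -3.767 1.987
vertex 1.751 -3.331 1.697
endloop
endfacet
facet normal 0.164 0.905 -0.393
outer loop
vertex 2.478 -2.336 2.795
vertex 2.575 -2.755 1.87
vertex 1.659 -2.447 2.197
endloop
endfacet
facet normal 0.091 0.671 0.736
outer loop
vertex 2.469 -3.089 3.483
vertex 2.478 -2.336 2.795
vertex 1.594 -2.653 3.193
endloop
endfacet

endsolid


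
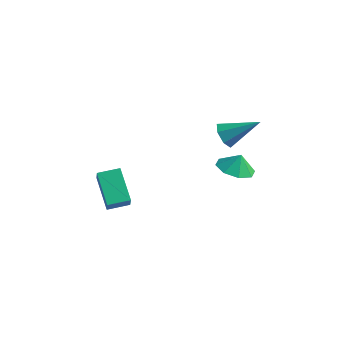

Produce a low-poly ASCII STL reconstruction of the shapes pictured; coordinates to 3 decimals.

solid 
facet normal -0.192 -0.274 -0.942
outer loop
vertex 4.705 -1.481 -0.24
vertex 3.853 -2.068 0.104
vertex 3.997 -1.039 -0.224
endloop
endfacet
facet normal 0.485 0.762 0.429
outer loop
vertex 4.705 -1.481 -0.24
vertex 3.997 -1.039 -0.224
vertex 4.047 -1.792 1.056
endloop
endfacet
facet normal -0.191 -0.274 -0.943
outer loop
vertex 3.997 -1.039 -0.224
vertex 3.853 -2.068 0.104
vertex 3.205 -1.2 -0.017
endloop
endfacet
facet normal -0.042 0.860 0.508
outer loop
vertex 3.997 -1.039 -0.224
vertex 3.205 -1.2 -0.017
vertex 4.047 -1.792 1.056
endloop
endfacet
facet normal -0.192 -0.274 -0.942
outer loop
vertex 3.205 -1.2 -0.017
vertex 3.853 -2.068 0.104
vertex 2.793 -1.87 0.262
endloop
endfacet
facet normal -0.465 0.569 0.679
outer loop
vertex 3.205 -1.2 -0.017
vertex 2.793 -1.87 0.262
vertex 4.047 -1.792 1.056
endloop
endfacet
facet normal -0.192 -0.274 -0.942
outer loop
vertex 2.793 -1.87 0.262
vertex 3.853 -2.068 0.104
vertex 3.002 -2.656 0.448
endloop
endfacet
facet normal -0.537 0.057 0.842
outer loop
vertex 2.793 -1.87 0.262
vertex 3.002 -2.656 0.448
vertex 4.047 -1.792 1.056
endloop
endfacet
facet normal -0.191 -0.274 -0.942
outer loop
vertex 3.002 -2.656 0.448
vertex 3.853 -2.068 0.104
vertex 3.709 -3.098 0.433
endloop
endfacet
facet normal -0.215 -0.375 0.902
outer loop
vertex 3.002 -2.656 0.448
vertex 3.709 -3.098 0.433
vertex 4.047 -1.792 1.056
endloop
endfacet
facet normal -0.192 -0.274 -0.942
outer loop
vertex 3.709 -3.098 0.433
vertex 3.853 -2.068 0.104
vertex 4.501 -2.937 0.225
endloop
endfacet
facet normal 0.313 -0.474 0.823
outer loop
vertex 3.709 -3.098 0.433
vertex 4.501 -2.937 0.225
vertex 4.047 -1.792 1.056
endloop
endfacet
facet normal -0.192 -0.274 -0.942
outer loop
vertex 4.501 -2.937 0.225
vertex 3.853 -2.068 0.104
vertex 4.913 -2.267 -0.054
endloop
endfacet
facet normal 0.736 -0.181 0.652
outer loop
vertex 4.501 -2.937 0.225
vertex 4.913 -2.267 -0.054
vertex 4.047 -1.792 1.056
endloop
endfacet
facet normal -0.192 -0.274 -0.942
outer loop
vertex 4.913 -2.267 -0.054
vertex 3.853 -2.068 0.104
vertex 4.705 -1.481 -0.24
endloop
endfacet
facet normal 0.808 0.329 0.489
outer loop
vertex 4.913 -2.267 -0.054
vertex 4.705 -1.481 -0.24
vertex 4.047 -1.792 1.056
endloop
endfacet
facet normal -0.761 -0.379 -0.526
outer loop
vertex 2.777 -0.254 0.39
vertex 2.431 -0.553 1.106
vertex 2.312 0.202 0.734
endloop
endfacet
facet normal 0.393 0.775 -0.496
outer loop
vertex 2.777 -0.254 0.39
vertex 2.312 0.202 0.734
vertex 4.089 0.273 2.254
endloop
endfacet
facet normal -0.761 -0.379 -0.527
outer loop
vertex 2.312 0.202 0.734
vertex 2.431 -0.553 1.106
vertex 1.935 0.09 1.359
endloop
endfacet
facet normal -0.126 0.987 0.101
outer loop
vertex 2.312 0.202 0.734
vertex 1.935 0.09 1.359
vertex 4.089 0.273 2.254
endloop
endfacet
facet normal -0.761 -0.379 -0.527
outer loop
vertex 1.935 0.09 1.359
vertex 2.431 -0.553 1.106
vertex 1.932 -0.507 1.793
endloop
endfacet
facet normal -0.360 0.550 0.754
outer loop
vertex 1.935 0.09 1.359
vertex 1.932 -0.507 1.793
vertex 4.089 0.273 2.254
endloop
endfacet
facet normal -0.761 -0.379 -0.527
outer loop
vertex 1.932 -0.507 1.793
vertex 2.431 -0.553 1.106
vertex 2.304 -1.138 1.71
endloop
endfacet
facet normal -0.133 -0.206 0.970
outer loop
vertex 1.932 -0.507 1.793
vertex 2.304 -1.138 1.71
vertex 4.089 0.273 2.254
endloop
endfacet
facet normal -0.761 -0.378 -0.527
outer loop
vertex 2.304 -1.138 1.71
vertex 2.431 -0.553 1.106
vertex 2.771 -1.329 1.172
endloop
endfacet
facet normal 0.385 -0.713 0.587
outer loop
vertex 2.304 -1.138 1.71
vertex 2.771 -1.329 1.172
vertex 4.089 0.273 2.254
endloop
endfacet
facet normal -0.762 -0.378 -0.526
outer loop
vertex 2.771 -1.329 1.172
vertex 2.431 -0.553 1.106
vertex 2.982 -0.936 0.584
endloop
endfacet
facet normal 0.802 -0.588 -0.106
outer loop
vertex 2.771 -1.329 1.172
vertex 2.982 -0.936 0.584
vertex 4.089 0.273 2.254
endloop
endfacet
facet normal -0.762 -0.379 -0.526
outer loop
vertex 2.982 -0.936 0.584
vertex 2.431 -0.553 1.106
vertex 2.777 -0.254 0.39
endloop
endfacet
facet normal 0.805 0.075 -0.588
outer loop
vertex 2.982 -0.936 0.584
vertex 2.777 -0.254 0.39
vertex 4.089 0.273 2.254
endloop
endfacet
facet normal -0.302 0.432 -0.850
outer loop
vertex -3.943 -3.172 -3.179
vertex -3.019 -2.28 -3.054
vertex -2.558 -4.447 -4.318
endloop
endfacet
facet normal -0.716 -0.691 -0.097
outer loop
vertex -2.241 -4.9 -3.426
vertex -3.943 -3.172 -3.179
vertex -2.558 -4.447 -4.318
endloop
endfacet
facet normal -0.302 0.432 -0.850
outer loop
vertex -2.558 -4.447 -4.318
vertex -3.019 -2.28 -3.054
vertex -1.634 -3.555 -4.193
endloop
endfacet
facet normal 0.629 -0.579 -0.518
outer loop
vertex -1.634 -3.555 -4.193
vertex -2.241 -4.9 -3.426
vertex -2.558 -4.447 -4.318
endloop
endfacet
facet normal -0.629 0.579 0.518
outer loop
vertex -3.943 -3.172 -3.179
vertex -2.702 -2.733 -2.162
vertex -3.019 -2.28 -3.054
endloop
endfacet
facet normal -0.716 -0.691 -0.097
outer loop
vertex -3.626 -3.625 -2.287
vertex -3.943 -3.172 -3.179
vertex -2.241 -4.9 -3.426
endloop
endfacet
facet normal -0.629 0.579 0.518
outer loop
vertex -3.626 -3.625 -2.287
vertex -2.702 -2.733 -2.162
vertex -3.943 -3.172 -3.179
endloop
endfacet
facet normal 0.716 0.691 0.097
outer loop
vertex -3.019 -2.28 -3.054
vertex -2.702 -2.733 -2.162
vertex -1.634 -3.555 -4.193
endloop
endfacet
facet normal 0.629 -0.579 -0.518
outer loop
vertex -1.317 -4.008 -3.301
vertex -2.241 -4.9 -3.426
vertex -1.634 -3.555 -4.193
endloop
endfacet
facet normal 0.716 0.691 0.097
outer loop
vertex -1.634 -3.555 -4.193
vertex -2.702 -2.733 -2.162
vertex -1.317 -4.008 -3.301
endloop
endfacet
facet normal 0.302 -0.432 0.850
outer loop
vertex -1.317 -4.008 -3.301
vertex -3.626 -3.625 -2.287
vertex -2.241 -4.9 -3.426
endloop
endfacet
facet normal 0.302 -0.432 0.850
outer loop
vertex -2.702 -2.733 -2.162
vertex -3.626 -3.625 -2.287
vertex -1.317 -4.008 -3.301
endloop
endfacet

endsolid


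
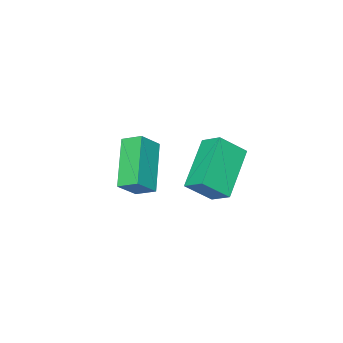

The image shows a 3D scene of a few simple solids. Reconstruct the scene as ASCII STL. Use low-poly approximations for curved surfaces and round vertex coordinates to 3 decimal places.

solid 
facet normal -0.769 0.062 -0.636
outer loop
vertex 0.891 -1.346 2.075
vertex 0.692 -0.615 2.387
vertex 2.146 -0.399 0.652
endloop
endfacet
facet normal 0.243 -0.893 -0.380
outer loop
vertex 2.968 -0.465 1.333
vertex 0.891 -1.346 2.075
vertex 2.146 -0.399 0.652
endloop
endfacet
facet normal -0.769 0.062 -0.636
outer loop
vertex 2.146 -0.399 0.652
vertex 0.692 -0.615 2.387
vertex 1.947 0.333 0.964
endloop
endfacet
facet normal 0.592 0.447 -0.671
outer loop
vertex 1.947 0.333 0.964
vertex 2.968 -0.465 1.333
vertex 2.146 -0.399 0.652
endloop
endfacet
facet normal -0.592 -0.447 0.671
outer loop
vertex 0.891 -1.346 2.075
vertex 1.514 -0.681 3.068
vertex 0.692 -0.615 2.387
endloop
endfacet
facet normal 0.243 -0.892 -0.381
outer loop
vertex 1.713 -1.413 2.756
vertex 0.891 -1.346 2.075
vertex 2.968 -0.465 1.333
endloop
endfacet
facet normal -0.592 -0.447 0.671
outer loop
vertex 1.713 -1.413 2.756
vertex 1.514 -0.681 3.068
vertex 0.891 -1.346 2.075
endloop
endfacet
facet normal -0.243 0.892 0.380
outer loop
vertex 0.692 -0.615 2.387
vertex 1.514 -0.681 3.068
vertex 1.947 0.333 0.964
endloop
endfacet
facet normal 0.592 0.447 -0.670
outer loop
vertex 2.769 0.266 1.645
vertex 2.968 -0.465 1.333
vertex 1.947 0.333 0.964
endloop
endfacet
facet normal -0.242 0.893 0.380
outer loop
vertex 1.947 0.333 0.964
vertex 1.514 -0.681 3.068
vertex 2.769 0.266 1.645
endloop
endfacet
facet normal 0.769 -0.062 0.636
outer loop
vertex 2.769 0.266 1.645
vertex 1.713 -1.413 2.756
vertex 2.968 -0.465 1.333
endloop
endfacet
facet normal 0.769 -0.062 0.637
outer loop
vertex 1.514 -0.681 3.068
vertex 1.713 -1.413 2.756
vertex 2.769 0.266 1.645
endloop
endfacet
facet normal -0.747 -0.278 0.604
outer loop
vertex 1.882 2.987 4.382
vertex 1.08 3.453 3.604
vertex 1.834 2.213 3.967
endloop
endfacet
facet normal 0.663 -0.385 0.642
outer loop
vertex 3.38 2.787 2.716
vertex 1.882 2.987 4.382
vertex 1.834 2.213 3.967
endloop
endfacet
facet normal -0.747 -0.277 0.605
outer loop
vertex 1.834 2.213 3.967
vertex 1.08 3.453 3.604
vertex 1.032 2.678 3.19
endloop
endfacet
facet normal -0.054 -0.880 -0.471
outer loop
vertex 1.032 2.678 3.19
vertex 3.38 2.787 2.716
vertex 1.834 2.213 3.967
endloop
endfacet
facet normal 0.054 0.880 0.471
outer loop
vertex 1.882 2.987 4.382
vertex 2.626 4.027 2.353
vertex 1.08 3.453 3.604
endloop
endfacet
facet normal 0.663 -0.384 0.642
outer loop
vertex 3.428 3.562 3.13
vertex 1.882 2.987 4.382
vertex 3.38 2.787 2.716
endloop
endfacet
facet normal 0.054 0.880 0.471
outer loop
vertex 3.428 3.562 3.13
vertex 2.626 4.027 2.353
vertex 1.882 2.987 4.382
endloop
endfacet
facet normal -0.663 0.384 -0.643
outer loop
vertex 1.08 3.453 3.604
vertex 2.626 4.027 2.353
vertex 1.032 2.678 3.19
endloop
endfacet
facet normal -0.054 -0.880 -0.471
outer loop
vertex 2.578 3.253 1.938
vertex 3.38 2.787 2.716
vertex 1.032 2.678 3.19
endloop
endfacet
facet normal -0.663 0.385 -0.642
outer loop
vertex 1.032 2.678 3.19
vertex 2.626 4.027 2.353
vertex 2.578 3.253 1.938
endloop
endfacet
facet normal 0.747 0.277 -0.604
outer loop
vertex 2.578 3.253 1.938
vertex 3.428 3.562 3.13
vertex 3.38 2.787 2.716
endloop
endfacet
facet normal 0.747 0.278 -0.604
outer loop
vertex 2.626 4.027 2.353
vertex 3.428 3.562 3.13
vertex 2.578 3.253 1.938
endloop
endfacet

endsolid


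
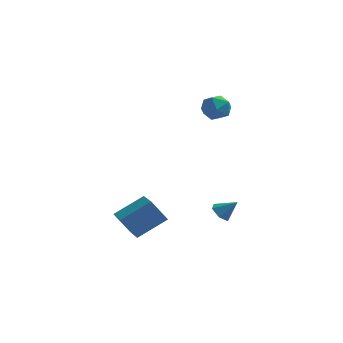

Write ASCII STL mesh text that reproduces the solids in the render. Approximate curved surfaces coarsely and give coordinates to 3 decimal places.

solid 
facet normal -0.720 -0.023 -0.694
outer loop
vertex 2.181 2.761 -4.817
vertex 1.753 2.385 -4.361
vertex 1.732 3.115 -4.363
endloop
endfacet
facet normal 0.609 0.793 -0.016
outer loop
vertex 2.181 2.761 -4.817
vertex 1.732 3.115 -4.363
vertex 2.667 2.415 -3.479
endloop
endfacet
facet normal -0.720 -0.023 -0.694
outer loop
vertex 1.732 3.115 -4.363
vertex 1.753 2.385 -4.361
vertex 1.304 2.739 -3.907
endloop
endfacet
facet normal -0.013 0.777 0.629
outer loop
vertex 1.732 3.115 -4.363
vertex 1.304 2.739 -3.907
vertex 2.667 2.415 -3.479
endloop
endfacet
facet normal -0.720 -0.023 -0.694
outer loop
vertex 1.304 2.739 -3.907
vertex 1.753 2.385 -4.361
vertex 1.325 2.009 -3.905
endloop
endfacet
facet normal -0.301 -0.006 0.954
outer loop
vertex 1.304 2.739 -3.907
vertex 1.325 2.009 -3.905
vertex 2.667 2.415 -3.479
endloop
endfacet
facet normal -0.719 -0.024 -0.694
outer loop
vertex 1.325 2.009 -3.905
vertex 1.753 2.385 -4.361
vertex 1.775 1.656 -4.359
endloop
endfacet
facet normal 0.033 -0.773 0.634
outer loop
vertex 1.325 2.009 -3.905
vertex 1.775 1.656 -4.359
vertex 2.667 2.415 -3.479
endloop
endfacet
facet normal -0.719 -0.024 -0.694
outer loop
vertex 1.775 1.656 -4.359
vertex 1.753 2.385 -4.361
vertex 2.203 2.032 -4.815
endloop
endfacet
facet normal 0.654 -0.757 -0.010
outer loop
vertex 1.775 1.656 -4.359
vertex 2.203 2.032 -4.815
vertex 2.667 2.415 -3.479
endloop
endfacet
facet normal -0.719 -0.024 -0.694
outer loop
vertex 2.203 2.032 -4.815
vertex 1.753 2.385 -4.361
vertex 2.181 2.761 -4.817
endloop
endfacet
facet normal 0.942 0.028 -0.335
outer loop
vertex 2.203 2.032 -4.815
vertex 2.181 2.761 -4.817
vertex 2.667 2.415 -3.479
endloop
endfacet
facet normal -0.563 -0.049 0.825
outer loop
vertex -1.363 -1.473 -1.945
vertex -2.111 0.134 -2.36
vertex -2.833 -2.431 -3.005
endloop
endfacet
facet normal 0.411 -0.883 0.228
outer loop
vertex -1.949 -2.354 -4.3
vertex -1.363 -1.473 -1.945
vertex -2.833 -2.431 -3.005
endloop
endfacet
facet normal -0.563 -0.049 0.825
outer loop
vertex -2.833 -2.431 -3.005
vertex -2.111 0.134 -2.36
vertex -3.581 -0.824 -3.42
endloop
endfacet
facet normal -0.717 -0.467 -0.517
outer loop
vertex -3.581 -0.824 -3.42
vertex -1.949 -2.354 -4.3
vertex -2.833 -2.431 -3.005
endloop
endfacet
facet normal 0.717 0.467 0.517
outer loop
vertex -1.363 -1.473 -1.945
vertex -1.227 0.211 -3.655
vertex -2.111 0.134 -2.36
endloop
endfacet
facet normal 0.411 -0.883 0.228
outer loop
vertex -0.479 -1.396 -3.24
vertex -1.363 -1.473 -1.945
vertex -1.949 -2.354 -4.3
endloop
endfacet
facet normal 0.717 0.467 0.517
outer loop
vertex -0.479 -1.396 -3.24
vertex -1.227 0.211 -3.655
vertex -1.363 -1.473 -1.945
endloop
endfacet
facet normal -0.411 0.883 -0.228
outer loop
vertex -2.111 0.134 -2.36
vertex -1.227 0.211 -3.655
vertex -3.581 -0.824 -3.42
endloop
endfacet
facet normal -0.717 -0.467 -0.517
outer loop
vertex -2.697 -0.747 -4.715
vertex -1.949 -2.354 -4.3
vertex -3.581 -0.824 -3.42
endloop
endfacet
facet normal -0.411 0.883 -0.228
outer loop
vertex -3.581 -0.824 -3.42
vertex -1.227 0.211 -3.655
vertex -2.697 -0.747 -4.715
endloop
endfacet
facet normal 0.563 0.049 -0.825
outer loop
vertex -2.697 -0.747 -4.715
vertex -0.479 -1.396 -3.24
vertex -1.949 -2.354 -4.3
endloop
endfacet
facet normal 0.563 0.049 -0.825
outer loop
vertex -1.227 0.211 -3.655
vertex -0.479 -1.396 -3.24
vertex -2.697 -0.747 -4.715
endloop
endfacet
facet normal -0.762 -0.204 0.614
outer loop
vertex 0.563 3.495 3.778
vertex 0.586 2.559 3.495
vertex 1.122 2.852 4.258
endloop
endfacet
facet normal -0.366 0.331 0.870
outer loop
vertex 0.563 3.495 3.778
vertex 1.122 2.852 4.258
vertex 1.464 3.747 4.061
endloop
endfacet
facet normal -0.358 0.852 0.382
outer loop
vertex 0.563 3.495 3.778
vertex 1.464 3.747 4.061
vertex 1.139 4.007 3.177
endloop
endfacet
facet normal -0.750 0.638 -0.175
outer loop
vertex 0.563 3.495 3.778
vertex 1.139 4.007 3.177
vertex 0.596 3.273 2.826
endloop
endfacet
facet normal -0.999 -0.015 -0.031
outer loop
vertex 0.563 3.495 3.778
vertex 0.596 3.273 2.826
vertex 0.586 2.559 3.495
endloop
endfacet
facet normal 0.301 0.094 0.949
outer loop
vertex 1.464 3.747 4.061
vertex 1.122 2.852 4.258
vertex 2.044 2.967 3.954
endloop
endfacet
facet normal -0.339 -0.774 0.535
outer loop
vertex 1.122 2.852 4.258
vertex 0.586 2.559 3.495
vertex 1.501 2.233 3.603
endloop
endfacet
facet normal -0.722 -0.467 -0.510
outer loop
vertex 0.586 2.559 3.495
vertex 0.596 3.273 2.826
vertex 1.176 2.493 2.719
endloop
endfacet
facet normal -0.318 0.590 -0.742
outer loop
vertex 0.596 3.273 2.826
vertex 1.139 4.007 3.177
vertex 1.518 3.388 2.522
endloop
endfacet
facet normal 0.315 0.936 0.160
outer loop
vertex 1.139 4.007 3.177
vertex 1.464 3.747 4.061
vertex 2.054 3.681 3.285
endloop
endfacet
facet normal 0.750 -0.638 0.175
outer loop
vertex 2.077 2.745 3.002
vertex 2.044 2.967 3.954
vertex 1.501 2.233 3.603
endloop
endfacet
facet normal 0.358 -0.852 -0.382
outer loop
vertex 2.077 2.745 3.002
vertex 1.501 2.233 3.603
vertex 1.176 2.493 2.719
endloop
endfacet
facet normal 0.366 -0.331 -0.870
outer loop
vertex 2.077 2.745 3.002
vertex 1.176 2.493 2.719
vertex 1.518 3.388 2.522
endloop
endfacet
facet normal 0.762 0.204 -0.614
outer loop
vertex 2.077 2.745 3.002
vertex 1.518 3.388 2.522
vertex 2.054 3.681 3.285
endloop
endfacet
facet normal 0.999 0.015 0.031
outer loop
vertex 2.077 2.745 3.002
vertex 2.054 3.681 3.285
vertex 2.044 2.967 3.954
endloop
endfacet
facet normal 0.318 -0.590 0.742
outer loop
vertex 1.501 2.233 3.603
vertex 2.044 2.967 3.954
vertex 1.122 2.852 4.258
endloop
endfacet
facet normal -0.315 -0.936 -0.160
outer loop
vertex 1.176 2.493 2.719
vertex 1.501 2.233 3.603
vertex 0.586 2.559 3.495
endloop
endfacet
facet normal -0.301 -0.094 -0.949
outer loop
vertex 1.518 3.388 2.522
vertex 1.176 2.493 2.719
vertex 0.596 3.273 2.826
endloop
endfacet
facet normal 0.339 0.774 -0.535
outer loop
vertex 2.054 3.681 3.285
vertex 1.518 3.388 2.522
vertex 1.139 4.007 3.177
endloop
endfacet
facet normal 0.722 0.467 0.510
outer loop
vertex 2.044 2.967 3.954
vertex 2.054 3.681 3.285
vertex 1.464 3.747 4.061
endloop
endfacet

endsolid


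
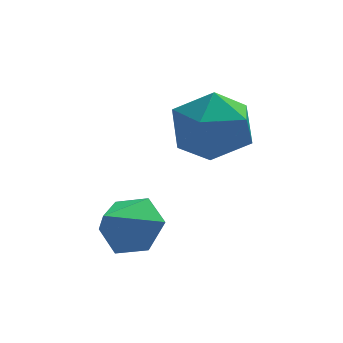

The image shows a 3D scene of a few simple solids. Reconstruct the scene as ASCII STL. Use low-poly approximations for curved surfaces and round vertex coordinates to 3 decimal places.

solid 
facet normal 0.410 0.912 0.026
outer loop
vertex -0.164 0.876 1.552
vertex -0.703 1.091 2.516
vertex 0.323 0.629 2.536
endloop
endfacet
facet normal 0.841 0.448 -0.304
outer loop
vertex -0.164 0.876 1.552
vertex 0.323 0.629 2.536
vertex 0.396 -0.092 1.676
endloop
endfacet
facet normal 0.485 0.171 -0.857
outer loop
vertex -0.164 0.876 1.552
vertex 0.396 -0.092 1.676
vertex -0.585 -0.076 1.124
endloop
endfacet
facet normal -0.166 0.465 -0.870
outer loop
vertex -0.164 0.876 1.552
vertex -0.585 -0.076 1.124
vertex -1.264 0.655 1.644
endloop
endfacet
facet normal -0.212 0.922 -0.324
outer loop
vertex -0.164 0.876 1.552
vertex -1.264 0.655 1.644
vertex -0.703 1.091 2.516
endloop
endfacet
facet normal 0.985 -0.081 0.152
outer loop
vertex 0.396 -0.092 1.676
vertex 0.323 0.629 2.536
vertex 0.204 -0.475 2.716
endloop
endfacet
facet normal 0.288 0.669 0.685
outer loop
vertex 0.323 0.629 2.536
vertex -0.703 1.091 2.516
vertex -0.475 0.256 3.236
endloop
endfacet
facet normal -0.719 0.685 0.120
outer loop
vertex -0.703 1.091 2.516
vertex -1.264 0.655 1.644
vertex -1.456 0.272 2.684
endloop
endfacet
facet normal -0.644 -0.055 -0.763
outer loop
vertex -1.264 0.655 1.644
vertex -0.585 -0.076 1.124
vertex -1.383 -0.449 1.824
endloop
endfacet
facet normal 0.410 -0.529 -0.743
outer loop
vertex -0.585 -0.076 1.124
vertex 0.396 -0.092 1.676
vertex -0.357 -0.911 1.844
endloop
endfacet
facet normal 0.166 -0.465 0.870
outer loop
vertex -0.896 -0.696 2.808
vertex 0.204 -0.475 2.716
vertex -0.475 0.256 3.236
endloop
endfacet
facet normal -0.485 -0.171 0.857
outer loop
vertex -0.896 -0.696 2.808
vertex -0.475 0.256 3.236
vertex -1.456 0.272 2.684
endloop
endfacet
facet normal -0.841 -0.448 0.304
outer loop
vertex -0.896 -0.696 2.808
vertex -1.456 0.272 2.684
vertex -1.383 -0.449 1.824
endloop
endfacet
facet normal -0.410 -0.912 -0.026
outer loop
vertex -0.896 -0.696 2.808
vertex -1.383 -0.449 1.824
vertex -0.357 -0.911 1.844
endloop
endfacet
facet normal 0.212 -0.922 0.324
outer loop
vertex -0.896 -0.696 2.808
vertex -0.357 -0.911 1.844
vertex 0.204 -0.475 2.716
endloop
endfacet
facet normal 0.644 0.055 0.763
outer loop
vertex -0.475 0.256 3.236
vertex 0.204 -0.475 2.716
vertex 0.323 0.629 2.536
endloop
endfacet
facet normal -0.410 0.529 0.743
outer loop
vertex -1.456 0.272 2.684
vertex -0.475 0.256 3.236
vertex -0.703 1.091 2.516
endloop
endfacet
facet normal -0.985 0.081 -0.152
outer loop
vertex -1.383 -0.449 1.824
vertex -1.456 0.272 2.684
vertex -1.264 0.655 1.644
endloop
endfacet
facet normal -0.288 -0.669 -0.685
outer loop
vertex -0.357 -0.911 1.844
vertex -1.383 -0.449 1.824
vertex -0.585 -0.076 1.124
endloop
endfacet
facet normal 0.719 -0.685 -0.120
outer loop
vertex 0.204 -0.475 2.716
vertex -0.357 -0.911 1.844
vertex 0.396 -0.092 1.676
endloop
endfacet
facet normal 0.496 0.560 -0.663
outer loop
vertex -1.762 -1.952 0.304
vertex -2.508 -1.645 0.005
vertex -2.103 -1.242 0.648
endloop
endfacet
facet normal 0.434 -0.215 0.875
outer loop
vertex -1.762 -1.952 0.304
vertex -2.103 -1.242 0.648
vertex -3.172 -2.395 0.895
endloop
endfacet
facet normal 0.497 0.559 -0.664
outer loop
vertex -2.103 -1.242 0.648
vertex -2.508 -1.645 0.005
vertex -2.848 -0.934 0.35
endloop
endfacet
facet normal -0.203 0.381 0.902
outer loop
vertex -2.103 -1.242 0.648
vertex -2.848 -0.934 0.35
vertex -3.172 -2.395 0.895
endloop
endfacet
facet normal 0.497 0.559 -0.664
outer loop
vertex -2.848 -0.934 0.35
vertex -2.508 -1.645 0.005
vertex -3.253 -1.337 -0.293
endloop
endfacet
facet normal -0.879 0.325 0.350
outer loop
vertex -2.848 -0.934 0.35
vertex -3.253 -1.337 -0.293
vertex -3.172 -2.395 0.895
endloop
endfacet
facet normal 0.497 0.559 -0.664
outer loop
vertex -3.253 -1.337 -0.293
vertex -2.508 -1.645 0.005
vertex -2.913 -2.048 -0.637
endloop
endfacet
facet normal -0.917 -0.327 -0.229
outer loop
vertex -3.253 -1.337 -0.293
vertex -2.913 -2.048 -0.637
vertex -3.172 -2.395 0.895
endloop
endfacet
facet normal 0.496 0.560 -0.664
outer loop
vertex -2.913 -2.048 -0.637
vertex -2.508 -1.645 0.005
vertex -2.167 -2.355 -0.339
endloop
endfacet
facet normal -0.278 -0.926 -0.257
outer loop
vertex -2.913 -2.048 -0.637
vertex -2.167 -2.355 -0.339
vertex -3.172 -2.395 0.895
endloop
endfacet
facet normal 0.496 0.560 -0.663
outer loop
vertex -2.167 -2.355 -0.339
vertex -2.508 -1.645 0.005
vertex -1.762 -1.952 0.304
endloop
endfacet
facet normal 0.397 -0.869 0.295
outer loop
vertex -2.167 -2.355 -0.339
vertex -1.762 -1.952 0.304
vertex -3.172 -2.395 0.895
endloop
endfacet

endsolid


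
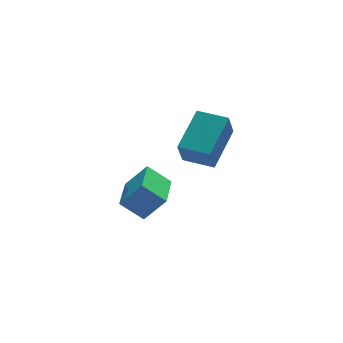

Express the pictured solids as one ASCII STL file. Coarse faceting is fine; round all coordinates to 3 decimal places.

solid 
facet normal -0.608 0.195 -0.770
outer loop
vertex -4.623 1.273 -3.022
vertex -3.765 3.043 -3.251
vertex -3.705 0.716 -3.888
endloop
endfacet
facet normal -0.434 -0.894 0.115
outer loop
vertex -2.775 0.417 -2.709
vertex -4.623 1.273 -3.022
vertex -3.705 0.716 -3.888
endloop
endfacet
facet normal -0.607 0.195 -0.771
outer loop
vertex -3.705 0.716 -3.888
vertex -3.765 3.043 -3.251
vertex -2.846 2.485 -4.116
endloop
endfacet
facet normal 0.666 -0.404 -0.627
outer loop
vertex -2.846 2.485 -4.116
vertex -2.775 0.417 -2.709
vertex -3.705 0.716 -3.888
endloop
endfacet
facet normal -0.666 0.404 0.628
outer loop
vertex -4.623 1.273 -3.022
vertex -2.835 2.744 -2.072
vertex -3.765 3.043 -3.251
endloop
endfacet
facet normal -0.434 -0.894 0.116
outer loop
vertex -3.694 0.975 -1.844
vertex -4.623 1.273 -3.022
vertex -2.775 0.417 -2.709
endloop
endfacet
facet normal -0.666 0.404 0.627
outer loop
vertex -3.694 0.975 -1.844
vertex -2.835 2.744 -2.072
vertex -4.623 1.273 -3.022
endloop
endfacet
facet normal 0.434 0.894 -0.116
outer loop
vertex -3.765 3.043 -3.251
vertex -2.835 2.744 -2.072
vertex -2.846 2.485 -4.116
endloop
endfacet
facet normal 0.666 -0.404 -0.627
outer loop
vertex -1.917 2.187 -2.938
vertex -2.775 0.417 -2.709
vertex -2.846 2.485 -4.116
endloop
endfacet
facet normal 0.433 0.894 -0.116
outer loop
vertex -2.846 2.485 -4.116
vertex -2.835 2.744 -2.072
vertex -1.917 2.187 -2.938
endloop
endfacet
facet normal 0.607 -0.195 0.770
outer loop
vertex -1.917 2.187 -2.938
vertex -3.694 0.975 -1.844
vertex -2.775 0.417 -2.709
endloop
endfacet
facet normal 0.607 -0.196 0.770
outer loop
vertex -2.835 2.744 -2.072
vertex -3.694 0.975 -1.844
vertex -1.917 2.187 -2.938
endloop
endfacet
facet normal -0.628 -0.640 -0.443
outer loop
vertex -1.839 -2.226 1.996
vertex -2.881 -1.233 2.037
vertex -1.434 -1.749 0.733
endloop
endfacet
facet normal 0.723 -0.690 -0.029
outer loop
vertex -0.059 -0.347 1.703
vertex -1.839 -2.226 1.996
vertex -1.434 -1.749 0.733
endloop
endfacet
facet normal -0.628 -0.640 -0.443
outer loop
vertex -1.434 -1.749 0.733
vertex -2.881 -1.233 2.037
vertex -2.476 -0.755 0.774
endloop
endfacet
facet normal 0.287 0.338 -0.896
outer loop
vertex -2.476 -0.755 0.774
vertex -0.059 -0.347 1.703
vertex -1.434 -1.749 0.733
endloop
endfacet
facet normal -0.287 -0.338 0.896
outer loop
vertex -1.839 -2.226 1.996
vertex -1.506 0.169 3.007
vertex -2.881 -1.233 2.037
endloop
endfacet
facet normal 0.723 -0.690 -0.029
outer loop
vertex -0.464 -0.825 2.966
vertex -1.839 -2.226 1.996
vertex -0.059 -0.347 1.703
endloop
endfacet
facet normal -0.287 -0.338 0.896
outer loop
vertex -0.464 -0.825 2.966
vertex -1.506 0.169 3.007
vertex -1.839 -2.226 1.996
endloop
endfacet
facet normal -0.724 0.690 0.029
outer loop
vertex -2.881 -1.233 2.037
vertex -1.506 0.169 3.007
vertex -2.476 -0.755 0.774
endloop
endfacet
facet normal 0.287 0.338 -0.896
outer loop
vertex -1.101 0.646 1.744
vertex -0.059 -0.347 1.703
vertex -2.476 -0.755 0.774
endloop
endfacet
facet normal -0.723 0.690 0.029
outer loop
vertex -2.476 -0.755 0.774
vertex -1.506 0.169 3.007
vertex -1.101 0.646 1.744
endloop
endfacet
facet normal 0.627 0.640 0.443
outer loop
vertex -1.101 0.646 1.744
vertex -0.464 -0.825 2.966
vertex -0.059 -0.347 1.703
endloop
endfacet
facet normal 0.628 0.640 0.443
outer loop
vertex -1.506 0.169 3.007
vertex -0.464 -0.825 2.966
vertex -1.101 0.646 1.744
endloop
endfacet

endsolid


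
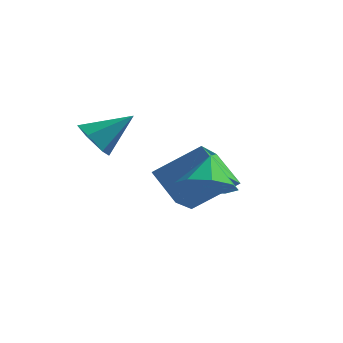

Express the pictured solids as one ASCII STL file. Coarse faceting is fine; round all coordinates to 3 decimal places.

solid 
facet normal -0.683 0.339 0.647
outer loop
vertex 2.959 -1.17 -0.152
vertex 2.86 0.315 -1.034
vertex 1.699 -1.837 -1.132
endloop
endfacet
facet normal 0.057 -0.858 0.510
outer loop
vertex 2.62 -2.295 -2.006
vertex 2.959 -1.17 -0.152
vertex 1.699 -1.837 -1.132
endloop
endfacet
facet normal -0.683 0.339 0.647
outer loop
vertex 1.699 -1.837 -1.132
vertex 2.86 0.315 -1.034
vertex 1.6 -0.352 -2.014
endloop
endfacet
facet normal -0.729 -0.385 -0.566
outer loop
vertex 1.6 -0.352 -2.014
vertex 2.62 -2.295 -2.006
vertex 1.699 -1.837 -1.132
endloop
endfacet
facet normal 0.729 0.385 0.566
outer loop
vertex 2.959 -1.17 -0.152
vertex 3.781 -0.143 -1.908
vertex 2.86 0.315 -1.034
endloop
endfacet
facet normal 0.057 -0.858 0.510
outer loop
vertex 3.88 -1.628 -1.026
vertex 2.959 -1.17 -0.152
vertex 2.62 -2.295 -2.006
endloop
endfacet
facet normal 0.729 0.385 0.566
outer loop
vertex 3.88 -1.628 -1.026
vertex 3.781 -0.143 -1.908
vertex 2.959 -1.17 -0.152
endloop
endfacet
facet normal -0.057 0.858 -0.510
outer loop
vertex 2.86 0.315 -1.034
vertex 3.781 -0.143 -1.908
vertex 1.6 -0.352 -2.014
endloop
endfacet
facet normal -0.729 -0.385 -0.566
outer loop
vertex 2.521 -0.81 -2.888
vertex 2.62 -2.295 -2.006
vertex 1.6 -0.352 -2.014
endloop
endfacet
facet normal -0.057 0.858 -0.510
outer loop
vertex 1.6 -0.352 -2.014
vertex 3.781 -0.143 -1.908
vertex 2.521 -0.81 -2.888
endloop
endfacet
facet normal 0.683 -0.339 -0.647
outer loop
vertex 2.521 -0.81 -2.888
vertex 3.88 -1.628 -1.026
vertex 2.62 -2.295 -2.006
endloop
endfacet
facet normal 0.683 -0.339 -0.647
outer loop
vertex 3.781 -0.143 -1.908
vertex 3.88 -1.628 -1.026
vertex 2.521 -0.81 -2.888
endloop
endfacet
facet normal -0.656 -0.464 -0.596
outer loop
vertex 1.059 -3.363 -0.002
vertex 0.631 -3.472 0.554
vertex 0.565 -2.881 0.166
endloop
endfacet
facet normal 0.529 0.706 -0.470
outer loop
vertex 1.059 -3.363 -0.002
vertex 0.565 -2.881 0.166
vertex 1.569 -2.808 1.406
endloop
endfacet
facet normal -0.657 -0.464 -0.595
outer loop
vertex 0.565 -2.881 0.166
vertex 0.631 -3.472 0.554
vertex 0.138 -2.989 0.722
endloop
endfacet
facet normal -0.158 0.985 0.070
outer loop
vertex 0.565 -2.881 0.166
vertex 0.138 -2.989 0.722
vertex 1.569 -2.808 1.406
endloop
endfacet
facet normal -0.657 -0.464 -0.595
outer loop
vertex 0.138 -2.989 0.722
vertex 0.631 -3.472 0.554
vertex 0.203 -3.58 1.111
endloop
endfacet
facet normal -0.429 0.463 0.775
outer loop
vertex 0.138 -2.989 0.722
vertex 0.203 -3.58 1.111
vertex 1.569 -2.808 1.406
endloop
endfacet
facet normal -0.657 -0.464 -0.594
outer loop
vertex 0.203 -3.58 1.111
vertex 0.631 -3.472 0.554
vertex 0.696 -4.062 0.943
endloop
endfacet
facet normal -0.011 -0.339 0.941
outer loop
vertex 0.203 -3.58 1.111
vertex 0.696 -4.062 0.943
vertex 1.569 -2.808 1.406
endloop
endfacet
facet normal -0.656 -0.465 -0.595
outer loop
vertex 0.696 -4.062 0.943
vertex 0.631 -3.472 0.554
vertex 1.124 -3.954 0.387
endloop
endfacet
facet normal 0.676 -0.619 0.400
outer loop
vertex 0.696 -4.062 0.943
vertex 1.124 -3.954 0.387
vertex 1.569 -2.808 1.406
endloop
endfacet
facet normal -0.656 -0.464 -0.596
outer loop
vertex 1.124 -3.954 0.387
vertex 0.631 -3.472 0.554
vertex 1.059 -3.363 -0.002
endloop
endfacet
facet normal 0.947 -0.097 -0.305
outer loop
vertex 1.124 -3.954 0.387
vertex 1.059 -3.363 -0.002
vertex 1.569 -2.808 1.406
endloop
endfacet
facet normal 0.133 -0.611 -0.780
outer loop
vertex 4.427 -4.202 -0.103
vertex 4.046 -3.602 -0.638
vertex 4.878 -3.766 -0.368
endloop
endfacet
facet normal 0.522 -0.022 0.852
outer loop
vertex 4.427 -4.202 -0.103
vertex 4.878 -3.766 -0.368
vertex 3.894 -2.898 0.258
endloop
endfacet
facet normal 0.133 -0.611 -0.780
outer loop
vertex 4.878 -3.766 -0.368
vertex 4.046 -3.602 -0.638
vertex 4.842 -3.234 -0.791
endloop
endfacet
facet normal 0.728 0.456 0.512
outer loop
vertex 4.878 -3.766 -0.368
vertex 4.842 -3.234 -0.791
vertex 3.894 -2.898 0.258
endloop
endfacet
facet normal 0.133 -0.612 -0.780
outer loop
vertex 4.842 -3.234 -0.791
vertex 4.046 -3.602 -0.638
vertex 4.34 -2.917 -1.125
endloop
endfacet
facet normal 0.462 0.876 0.137
outer loop
vertex 4.842 -3.234 -0.791
vertex 4.34 -2.917 -1.125
vertex 3.894 -2.898 0.258
endloop
endfacet
facet normal 0.133 -0.612 -0.780
outer loop
vertex 4.34 -2.917 -1.125
vertex 4.046 -3.602 -0.638
vertex 3.666 -3.001 -1.174
endloop
endfacet
facet normal -0.120 0.991 -0.052
outer loop
vertex 4.34 -2.917 -1.125
vertex 3.666 -3.001 -1.174
vertex 3.894 -2.898 0.258
endloop
endfacet
facet normal 0.133 -0.612 -0.780
outer loop
vertex 3.666 -3.001 -1.174
vertex 4.046 -3.602 -0.638
vertex 3.215 -3.437 -0.909
endloop
endfacet
facet normal -0.677 0.734 0.055
outer loop
vertex 3.666 -3.001 -1.174
vertex 3.215 -3.437 -0.909
vertex 3.894 -2.898 0.258
endloop
endfacet
facet normal 0.133 -0.612 -0.780
outer loop
vertex 3.215 -3.437 -0.909
vertex 4.046 -3.602 -0.638
vertex 3.25 -3.97 -0.485
endloop
endfacet
facet normal -0.882 0.256 0.395
outer loop
vertex 3.215 -3.437 -0.909
vertex 3.25 -3.97 -0.485
vertex 3.894 -2.898 0.258
endloop
endfacet
facet normal 0.133 -0.612 -0.780
outer loop
vertex 3.25 -3.97 -0.485
vertex 4.046 -3.602 -0.638
vertex 3.753 -4.286 -0.151
endloop
endfacet
facet normal -0.615 -0.165 0.771
outer loop
vertex 3.25 -3.97 -0.485
vertex 3.753 -4.286 -0.151
vertex 3.894 -2.898 0.258
endloop
endfacet
facet normal 0.132 -0.612 -0.780
outer loop
vertex 3.753 -4.286 -0.151
vertex 4.046 -3.602 -0.638
vertex 4.427 -4.202 -0.103
endloop
endfacet
facet normal -0.034 -0.279 0.960
outer loop
vertex 3.753 -4.286 -0.151
vertex 4.427 -4.202 -0.103
vertex 3.894 -2.898 0.258
endloop
endfacet

endsolid
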